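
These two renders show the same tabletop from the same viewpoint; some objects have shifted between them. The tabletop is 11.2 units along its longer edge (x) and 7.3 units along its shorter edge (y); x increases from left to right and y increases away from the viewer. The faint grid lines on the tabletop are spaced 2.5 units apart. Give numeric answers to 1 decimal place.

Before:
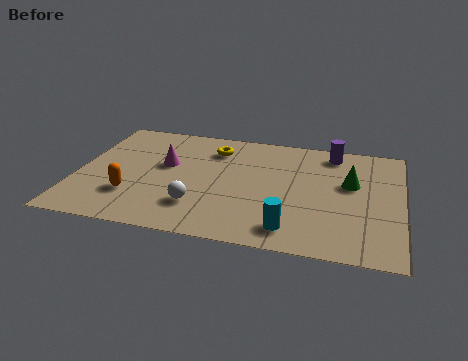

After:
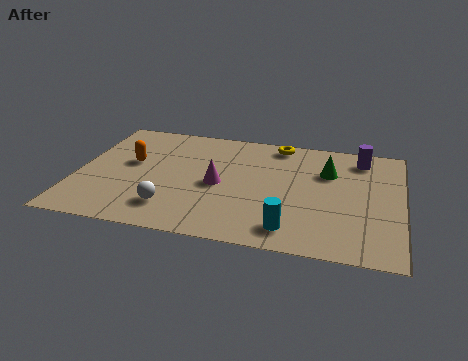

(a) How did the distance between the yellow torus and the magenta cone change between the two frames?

+1.5

They were about 2.1 units apart before and 3.6 after — 1.5 units further apart.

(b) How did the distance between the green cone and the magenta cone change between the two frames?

-2.4

They were about 6.4 units apart before and 4.0 after — 2.4 units closer together.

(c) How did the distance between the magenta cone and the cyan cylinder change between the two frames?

-2.1

Before: roughly 5.5 units apart; after: 3.4. That's 2.1 units closer together.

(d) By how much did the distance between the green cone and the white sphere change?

+0.5

The distance was about 5.7 in the first image and 6.2 in the second, so they moved 0.5 units further apart.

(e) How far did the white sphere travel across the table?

0.9

The white sphere moved from about (4.3, 1.9) to (3.4, 1.6), a distance of √(0.9² + 0.3²) ≈ 0.9.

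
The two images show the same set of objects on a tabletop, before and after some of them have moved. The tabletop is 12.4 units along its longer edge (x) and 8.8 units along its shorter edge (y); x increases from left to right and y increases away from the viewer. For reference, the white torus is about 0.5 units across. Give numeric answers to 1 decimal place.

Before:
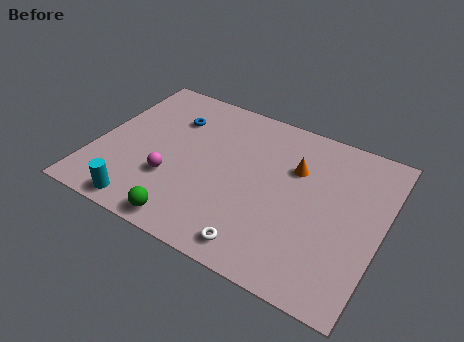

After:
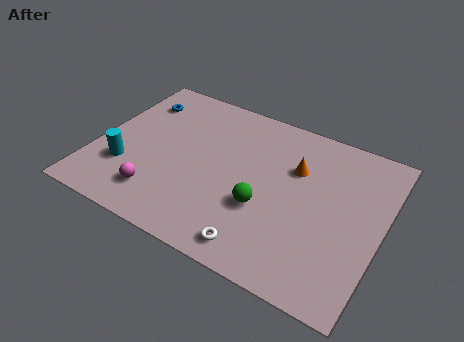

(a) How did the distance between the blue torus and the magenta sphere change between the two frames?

+1.8

The distance was about 3.5 in the first image and 5.3 in the second, so they moved 1.8 units further apart.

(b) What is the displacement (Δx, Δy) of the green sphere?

(2.9, 2.3)

From the two frames, the green sphere sits at roughly (4.6, 0.9) before and (7.5, 3.2) after.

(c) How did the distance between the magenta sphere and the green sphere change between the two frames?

+2.3

Before: roughly 2.3 units apart; after: 4.6. That's 2.3 units further apart.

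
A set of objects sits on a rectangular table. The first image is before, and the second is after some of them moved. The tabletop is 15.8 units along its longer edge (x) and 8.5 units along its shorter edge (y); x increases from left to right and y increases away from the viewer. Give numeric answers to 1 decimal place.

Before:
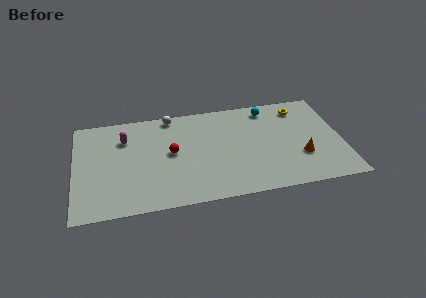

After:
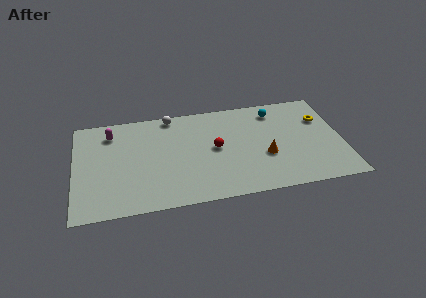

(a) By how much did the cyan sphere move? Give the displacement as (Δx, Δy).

(0.4, -0.3)

The cyan sphere was at about (11.6, 7.3) and moved to about (12.0, 7.0).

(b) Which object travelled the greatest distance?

the red sphere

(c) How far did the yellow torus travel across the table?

1.7

The yellow torus moved from about (13.5, 7.0) to (14.7, 5.8), a distance of √(1.2² + 1.2²) ≈ 1.7.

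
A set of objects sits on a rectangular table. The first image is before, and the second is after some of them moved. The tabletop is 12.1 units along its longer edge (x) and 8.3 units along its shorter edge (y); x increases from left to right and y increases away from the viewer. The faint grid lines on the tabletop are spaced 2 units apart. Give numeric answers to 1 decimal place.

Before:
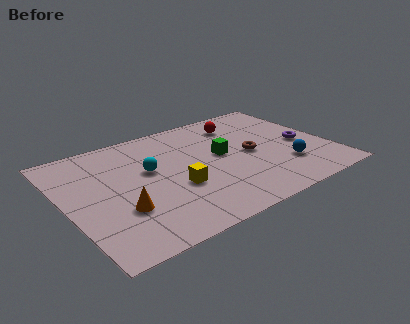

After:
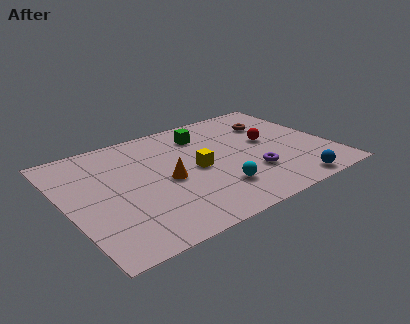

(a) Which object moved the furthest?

the cyan sphere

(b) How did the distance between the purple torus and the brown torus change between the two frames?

+1.5

They were about 2.4 units apart before and 3.9 after — 1.5 units further apart.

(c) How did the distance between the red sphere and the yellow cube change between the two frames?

-1.5

They were about 5.1 units apart before and 3.6 after — 1.5 units closer together.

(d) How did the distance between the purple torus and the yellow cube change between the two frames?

-3.4

The distance was about 6.1 in the first image and 2.7 in the second, so they moved 3.4 units closer together.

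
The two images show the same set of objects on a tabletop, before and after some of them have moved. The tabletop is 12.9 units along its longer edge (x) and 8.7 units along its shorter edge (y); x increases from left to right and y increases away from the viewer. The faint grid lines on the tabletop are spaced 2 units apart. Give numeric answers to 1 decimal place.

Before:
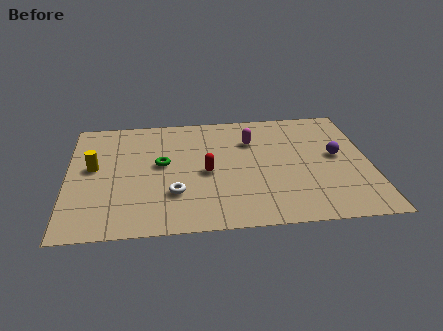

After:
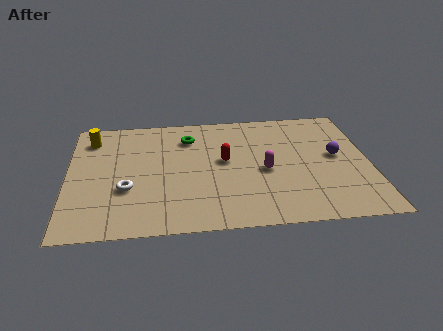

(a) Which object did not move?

the purple sphere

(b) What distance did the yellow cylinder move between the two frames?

2.2

The yellow cylinder was near (1.1, 4.8) before and (1.0, 7.0) after, so it travelled √(0.1² + 2.2²) ≈ 2.2 units.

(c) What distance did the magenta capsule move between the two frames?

2.4

The magenta capsule moved from about (7.9, 6.2) to (8.4, 3.9), a distance of √(0.5² + 2.3²) ≈ 2.4.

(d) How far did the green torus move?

2.2

The green torus was near (4.0, 4.8) before and (5.2, 6.7) after, so it travelled √(1.2² + 1.9²) ≈ 2.2 units.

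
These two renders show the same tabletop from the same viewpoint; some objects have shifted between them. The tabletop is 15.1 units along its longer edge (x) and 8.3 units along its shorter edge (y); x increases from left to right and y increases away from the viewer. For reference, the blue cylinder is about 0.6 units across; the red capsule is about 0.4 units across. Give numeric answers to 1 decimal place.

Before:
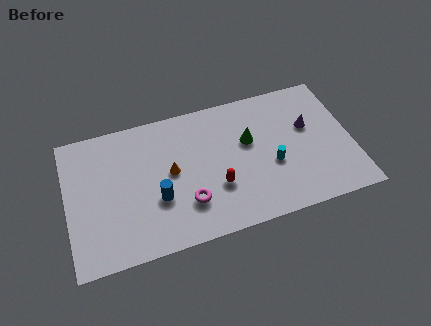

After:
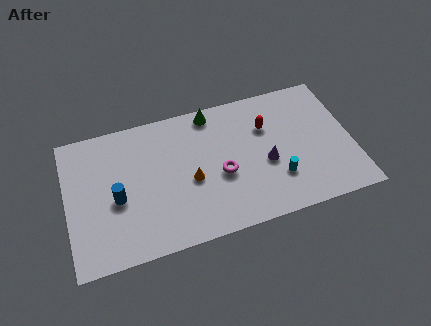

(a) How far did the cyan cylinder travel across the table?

0.9

The cyan cylinder moved from about (10.8, 3.3) to (11.0, 2.4), a distance of √(0.2² + 0.9²) ≈ 0.9.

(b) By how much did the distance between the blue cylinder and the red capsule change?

+5.3

They were about 3.1 units apart before and 8.4 after — 5.3 units further apart.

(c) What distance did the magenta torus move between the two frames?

2.2

The magenta torus moved from about (6.2, 2.3) to (8.1, 3.5), a distance of √(1.9² + 1.2²) ≈ 2.2.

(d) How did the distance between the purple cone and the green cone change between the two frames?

+1.5

They were about 3.2 units apart before and 4.7 after — 1.5 units further apart.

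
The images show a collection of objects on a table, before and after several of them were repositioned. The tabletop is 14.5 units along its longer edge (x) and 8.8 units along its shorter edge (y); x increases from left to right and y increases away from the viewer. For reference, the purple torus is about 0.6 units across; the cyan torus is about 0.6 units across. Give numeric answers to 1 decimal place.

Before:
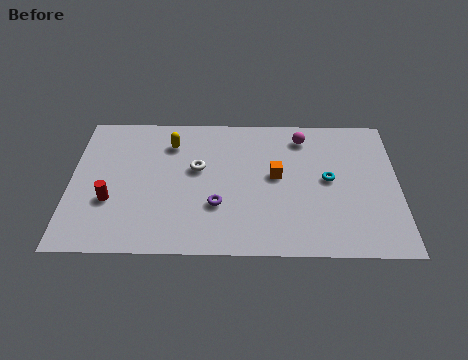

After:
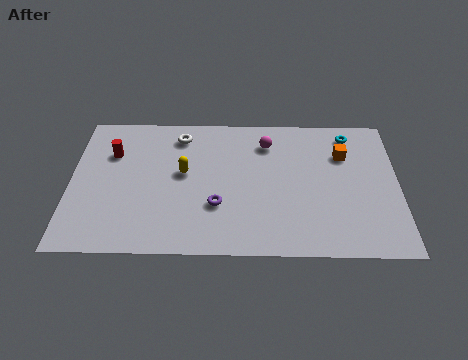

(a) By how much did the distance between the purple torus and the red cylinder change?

+1.0

Before: roughly 4.7 units apart; after: 5.7. That's 1.0 units further apart.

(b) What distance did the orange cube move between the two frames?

3.3

The orange cube moved from about (9.1, 4.8) to (12.1, 6.2), a distance of √(3.0² + 1.4²) ≈ 3.3.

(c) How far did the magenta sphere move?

1.6

From (10.3, 7.3) to (8.7, 6.9), the magenta sphere covered √(1.6² + 0.4²) ≈ 1.6 units.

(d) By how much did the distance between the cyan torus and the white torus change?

+1.8

They were about 5.8 units apart before and 7.6 after — 1.8 units further apart.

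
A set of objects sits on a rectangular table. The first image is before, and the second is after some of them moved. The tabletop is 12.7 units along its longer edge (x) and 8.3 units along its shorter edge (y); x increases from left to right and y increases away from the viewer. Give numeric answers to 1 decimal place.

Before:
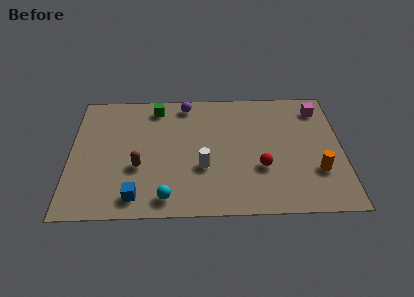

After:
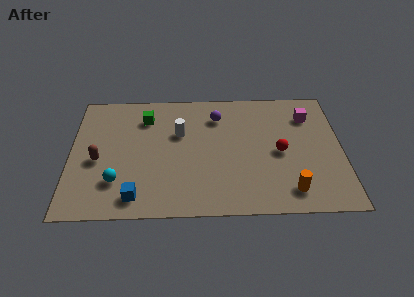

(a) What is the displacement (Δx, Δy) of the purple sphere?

(1.5, -0.9)

The purple sphere was at about (5.4, 7.3) and moved to about (6.9, 6.4).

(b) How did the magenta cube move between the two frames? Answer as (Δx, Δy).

(-0.5, -0.5)

The magenta cube started near (11.7, 6.8) and ended near (11.2, 6.3).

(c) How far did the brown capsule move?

2.0

From (3.2, 3.1) to (1.3, 3.6), the brown capsule covered √(1.9² + 0.5²) ≈ 2.0 units.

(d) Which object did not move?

the blue cube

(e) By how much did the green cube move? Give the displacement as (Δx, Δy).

(-0.5, -0.7)

From the two frames, the green cube sits at roughly (4.0, 7.1) before and (3.5, 6.4) after.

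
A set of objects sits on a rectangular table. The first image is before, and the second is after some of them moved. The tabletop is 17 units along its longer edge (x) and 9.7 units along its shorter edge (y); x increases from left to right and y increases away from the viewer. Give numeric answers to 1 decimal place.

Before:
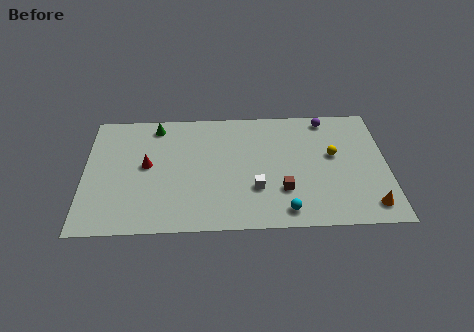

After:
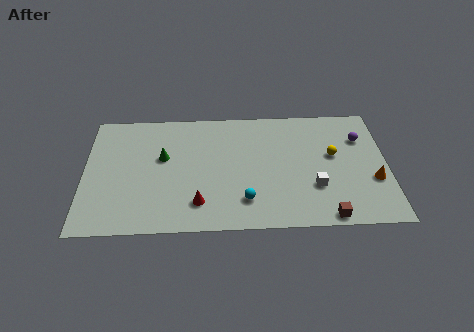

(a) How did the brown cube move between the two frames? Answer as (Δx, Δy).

(2.4, -2.1)

The brown cube was at about (11.1, 2.9) and moved to about (13.5, 0.8).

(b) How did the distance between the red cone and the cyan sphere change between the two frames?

-6.0

Before: roughly 8.6 units apart; after: 2.6. That's 6.0 units closer together.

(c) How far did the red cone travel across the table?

4.2

The red cone was near (3.5, 5.2) before and (6.4, 2.1) after, so it travelled √(2.9² + 3.1²) ≈ 4.2 units.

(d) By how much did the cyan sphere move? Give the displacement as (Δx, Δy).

(-2.2, 0.9)

The cyan sphere started near (11.2, 1.3) and ended near (9.0, 2.2).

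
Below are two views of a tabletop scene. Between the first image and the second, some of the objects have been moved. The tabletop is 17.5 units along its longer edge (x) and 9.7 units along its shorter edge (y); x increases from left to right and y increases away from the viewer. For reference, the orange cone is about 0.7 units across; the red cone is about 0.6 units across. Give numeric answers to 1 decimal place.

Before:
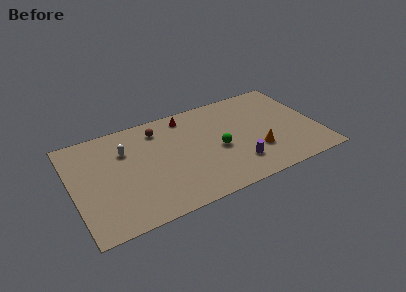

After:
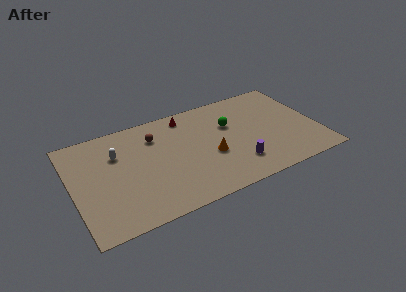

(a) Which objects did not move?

the red cone and the purple cylinder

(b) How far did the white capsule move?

0.6

The white capsule was near (3.9, 6.8) before and (3.3, 6.7) after, so it travelled √(0.6² + 0.1²) ≈ 0.6 units.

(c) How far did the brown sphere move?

0.7

The brown sphere moved from about (6.4, 7.9) to (6.1, 7.3), a distance of √(0.3² + 0.6²) ≈ 0.7.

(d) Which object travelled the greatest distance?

the orange cone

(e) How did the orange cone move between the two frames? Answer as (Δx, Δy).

(-3.2, 0.9)

From the two frames, the orange cone sits at roughly (12.9, 3.0) before and (9.7, 3.9) after.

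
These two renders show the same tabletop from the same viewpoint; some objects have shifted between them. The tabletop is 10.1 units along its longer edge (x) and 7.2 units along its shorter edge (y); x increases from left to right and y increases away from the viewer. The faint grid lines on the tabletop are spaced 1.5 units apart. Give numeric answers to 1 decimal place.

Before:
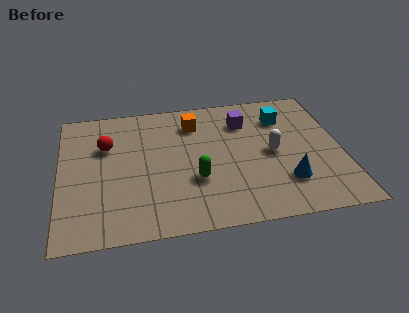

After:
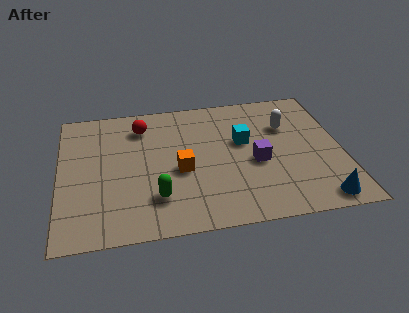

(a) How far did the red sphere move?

1.6

The red sphere was near (1.7, 4.8) before and (3.0, 5.7) after, so it travelled √(1.3² + 0.9²) ≈ 1.6 units.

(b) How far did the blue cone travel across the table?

1.6

The blue cone moved from about (8.0, 1.9) to (9.1, 0.8), a distance of √(1.1² + 1.1²) ≈ 1.6.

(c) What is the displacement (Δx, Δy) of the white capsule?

(0.6, 1.4)

From the two frames, the white capsule sits at roughly (7.6, 3.5) before and (8.2, 4.9) after.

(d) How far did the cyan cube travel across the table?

1.9

The cyan cube moved from about (8.1, 5.4) to (6.6, 4.3), a distance of √(1.5² + 1.1²) ≈ 1.9.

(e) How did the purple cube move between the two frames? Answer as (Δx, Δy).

(0.3, -2.3)

The purple cube started near (6.7, 5.4) and ended near (7.0, 3.1).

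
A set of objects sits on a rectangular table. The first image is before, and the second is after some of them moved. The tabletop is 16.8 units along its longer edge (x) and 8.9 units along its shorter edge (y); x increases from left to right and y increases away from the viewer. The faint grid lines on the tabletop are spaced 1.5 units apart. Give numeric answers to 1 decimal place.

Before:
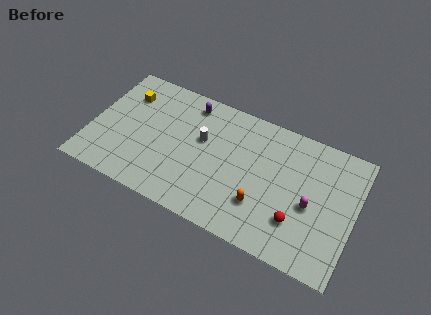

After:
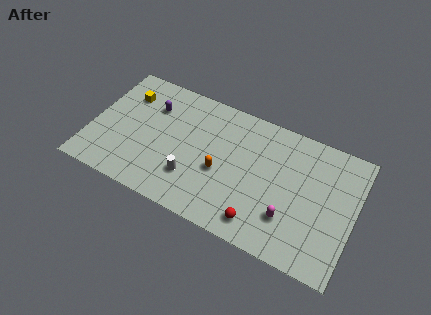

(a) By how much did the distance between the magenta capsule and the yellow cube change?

-0.8

Before: roughly 12.5 units apart; after: 11.7. That's 0.8 units closer together.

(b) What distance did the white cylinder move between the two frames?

2.9

From (7.0, 5.4) to (6.7, 2.5), the white cylinder covered √(0.3² + 2.9²) ≈ 2.9 units.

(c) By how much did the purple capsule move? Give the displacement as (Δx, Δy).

(-2.3, -1.2)

The purple capsule started near (5.9, 7.6) and ended near (3.6, 6.4).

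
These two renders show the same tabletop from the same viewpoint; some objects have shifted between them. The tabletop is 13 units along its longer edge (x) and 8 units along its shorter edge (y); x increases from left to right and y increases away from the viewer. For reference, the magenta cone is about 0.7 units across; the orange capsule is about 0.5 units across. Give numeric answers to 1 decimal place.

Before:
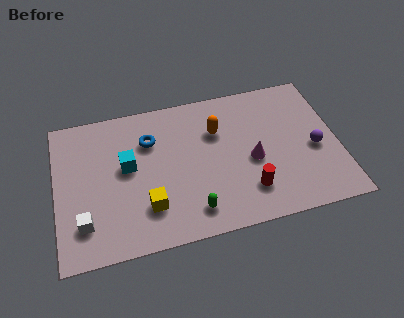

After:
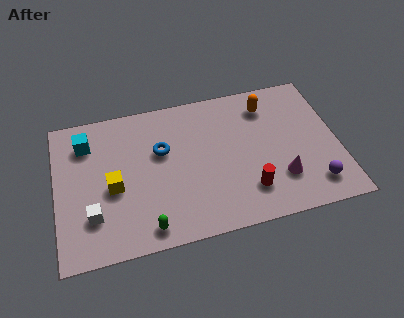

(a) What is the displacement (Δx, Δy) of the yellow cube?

(-1.5, 1.4)

From the two frames, the yellow cube sits at roughly (4.1, 2.1) before and (2.6, 3.5) after.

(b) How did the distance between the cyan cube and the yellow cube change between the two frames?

+0.4

The distance was about 2.5 in the first image and 2.9 in the second, so they moved 0.4 units further apart.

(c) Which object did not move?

the red cylinder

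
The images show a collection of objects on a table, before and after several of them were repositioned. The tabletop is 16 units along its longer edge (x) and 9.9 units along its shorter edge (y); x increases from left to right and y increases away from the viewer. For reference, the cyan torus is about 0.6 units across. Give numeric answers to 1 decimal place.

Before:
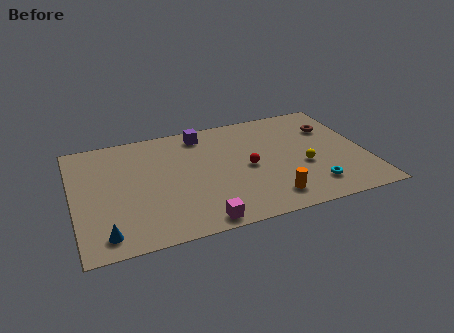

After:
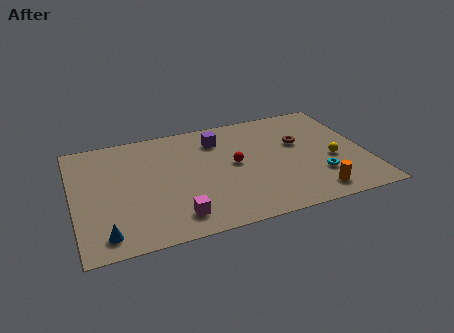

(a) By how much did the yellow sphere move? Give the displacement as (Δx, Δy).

(1.6, 0.1)

The yellow sphere was at about (12.5, 3.9) and moved to about (14.1, 4.0).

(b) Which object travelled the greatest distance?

the orange cylinder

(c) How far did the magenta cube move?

1.4

From (6.5, 0.9) to (5.3, 1.7), the magenta cube covered √(1.2² + 0.8²) ≈ 1.4 units.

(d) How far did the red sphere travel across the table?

0.9

From (9.5, 4.7) to (8.8, 5.2), the red sphere covered √(0.7² + 0.5²) ≈ 0.9 units.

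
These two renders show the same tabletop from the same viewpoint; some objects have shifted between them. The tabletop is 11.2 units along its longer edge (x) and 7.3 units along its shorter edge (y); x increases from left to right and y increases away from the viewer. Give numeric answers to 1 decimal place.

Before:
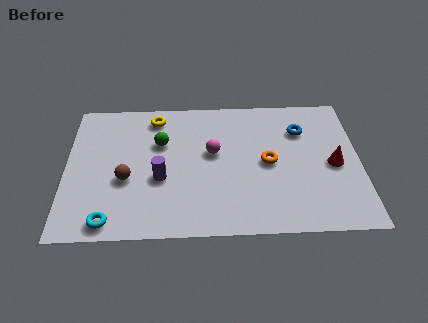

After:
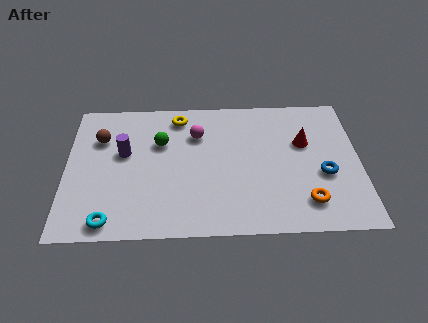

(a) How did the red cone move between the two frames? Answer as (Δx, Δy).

(-1.1, 1.2)

From the two frames, the red cone sits at roughly (10.2, 3.4) before and (9.1, 4.6) after.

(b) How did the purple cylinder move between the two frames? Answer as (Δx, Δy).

(-1.4, 1.4)

From the two frames, the purple cylinder sits at roughly (3.6, 2.9) before and (2.2, 4.3) after.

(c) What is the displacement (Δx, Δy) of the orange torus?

(1.4, -2.1)

The orange torus started near (7.7, 3.6) and ended near (9.1, 1.5).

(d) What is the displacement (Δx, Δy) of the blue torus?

(0.8, -2.4)

From the two frames, the blue torus sits at roughly (9.0, 5.3) before and (9.8, 2.9) after.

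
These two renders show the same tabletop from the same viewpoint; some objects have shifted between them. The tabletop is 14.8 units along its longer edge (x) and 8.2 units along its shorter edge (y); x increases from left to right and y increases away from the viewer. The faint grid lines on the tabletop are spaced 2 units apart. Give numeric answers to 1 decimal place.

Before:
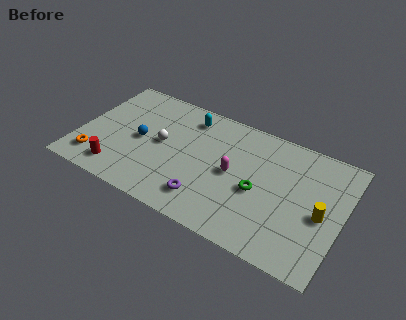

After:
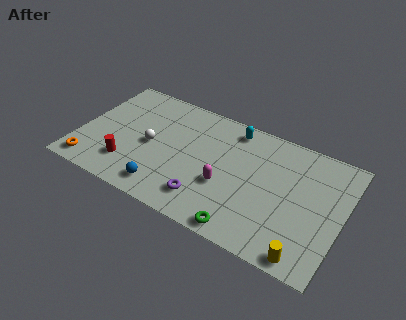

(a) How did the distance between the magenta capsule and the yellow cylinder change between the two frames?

+0.3

They were about 5.0 units apart before and 5.3 after — 0.3 units further apart.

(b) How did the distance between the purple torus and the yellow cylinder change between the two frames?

-0.7

They were about 6.5 units apart before and 5.8 after — 0.7 units closer together.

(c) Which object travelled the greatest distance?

the blue sphere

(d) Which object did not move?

the purple torus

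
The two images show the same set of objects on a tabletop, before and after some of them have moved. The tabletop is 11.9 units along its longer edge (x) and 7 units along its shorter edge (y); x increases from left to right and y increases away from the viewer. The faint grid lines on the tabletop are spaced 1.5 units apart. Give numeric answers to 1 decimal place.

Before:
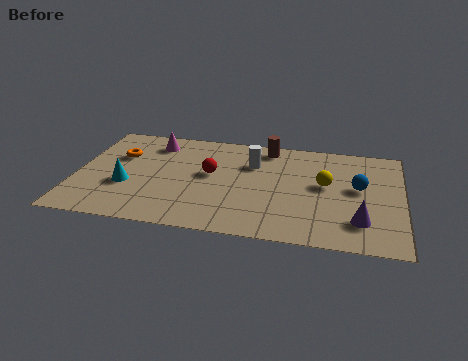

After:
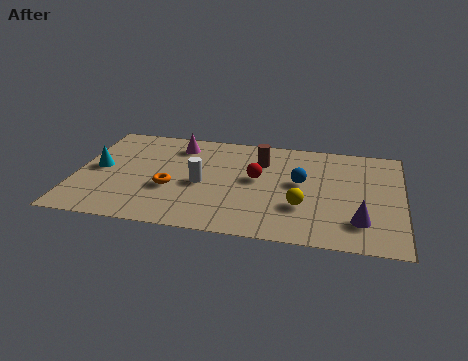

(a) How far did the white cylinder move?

2.5

The white cylinder was near (6.4, 4.9) before and (4.6, 3.2) after, so it travelled √(1.8² + 1.7²) ≈ 2.5 units.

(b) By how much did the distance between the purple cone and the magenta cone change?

-0.8

Before: roughly 8.7 units apart; after: 7.9. That's 0.8 units closer together.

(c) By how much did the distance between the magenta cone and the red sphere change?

+0.7

The distance was about 2.8 in the first image and 3.5 in the second, so they moved 0.7 units further apart.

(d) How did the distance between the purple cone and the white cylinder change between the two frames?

+0.9

They were about 5.1 units apart before and 6.0 after — 0.9 units further apart.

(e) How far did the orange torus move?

2.8

The orange torus moved from about (1.5, 4.6) to (3.5, 2.7), a distance of √(2.0² + 1.9²) ≈ 2.8.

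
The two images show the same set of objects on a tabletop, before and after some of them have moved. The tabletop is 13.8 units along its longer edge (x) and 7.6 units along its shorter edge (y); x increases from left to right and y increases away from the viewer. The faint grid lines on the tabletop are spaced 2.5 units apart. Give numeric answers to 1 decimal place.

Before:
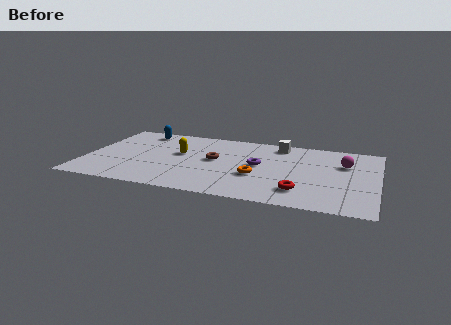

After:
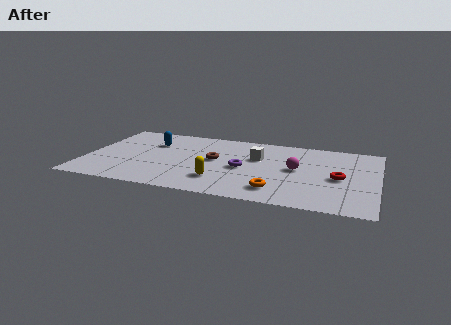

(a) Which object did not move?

the brown torus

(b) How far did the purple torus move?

0.9

The purple torus was near (8.2, 4.0) before and (7.5, 3.5) after, so it travelled √(0.7² + 0.5²) ≈ 0.9 units.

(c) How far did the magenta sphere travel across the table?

2.5

The magenta sphere moved from about (12.2, 5.1) to (10.0, 4.0), a distance of √(2.2² + 1.1²) ≈ 2.5.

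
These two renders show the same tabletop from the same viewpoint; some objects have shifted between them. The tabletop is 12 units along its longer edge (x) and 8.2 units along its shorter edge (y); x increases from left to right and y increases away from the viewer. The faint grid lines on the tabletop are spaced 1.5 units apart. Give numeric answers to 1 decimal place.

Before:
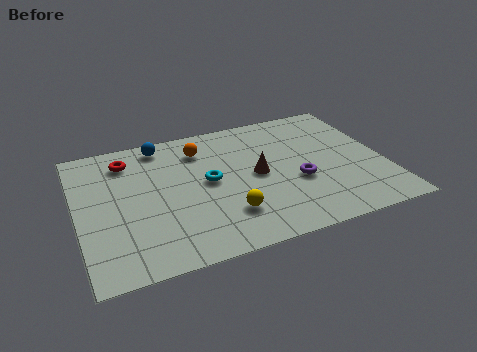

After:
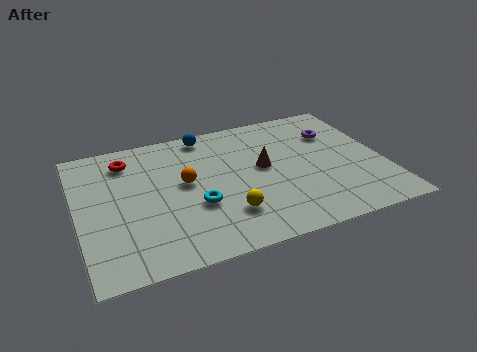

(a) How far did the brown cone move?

0.5

The brown cone moved from about (7.0, 4.1) to (7.3, 4.5), a distance of √(0.3² + 0.4²) ≈ 0.5.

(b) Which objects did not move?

the red torus and the yellow sphere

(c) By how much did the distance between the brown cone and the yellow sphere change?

+0.5

The distance was about 2.4 in the first image and 2.9 in the second, so they moved 0.5 units further apart.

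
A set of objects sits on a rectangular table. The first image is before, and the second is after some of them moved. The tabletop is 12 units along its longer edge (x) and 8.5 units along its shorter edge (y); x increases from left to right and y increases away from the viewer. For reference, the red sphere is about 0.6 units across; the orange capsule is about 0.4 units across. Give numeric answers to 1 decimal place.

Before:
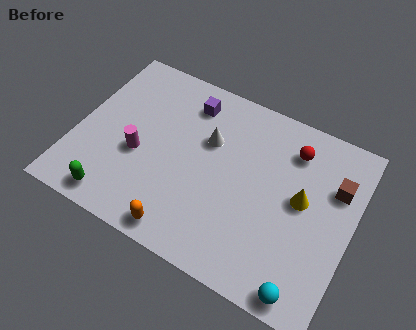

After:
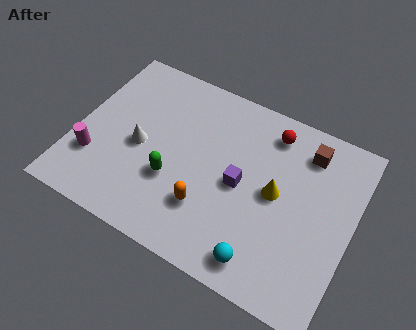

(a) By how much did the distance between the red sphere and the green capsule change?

-3.4

They were about 8.9 units apart before and 5.5 after — 3.4 units closer together.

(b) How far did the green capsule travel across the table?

3.0

The green capsule was near (2.2, 1.0) before and (4.4, 3.0) after, so it travelled √(2.2² + 2.0²) ≈ 3.0 units.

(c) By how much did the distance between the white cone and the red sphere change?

+2.5

The distance was about 3.7 in the first image and 6.2 in the second, so they moved 2.5 units further apart.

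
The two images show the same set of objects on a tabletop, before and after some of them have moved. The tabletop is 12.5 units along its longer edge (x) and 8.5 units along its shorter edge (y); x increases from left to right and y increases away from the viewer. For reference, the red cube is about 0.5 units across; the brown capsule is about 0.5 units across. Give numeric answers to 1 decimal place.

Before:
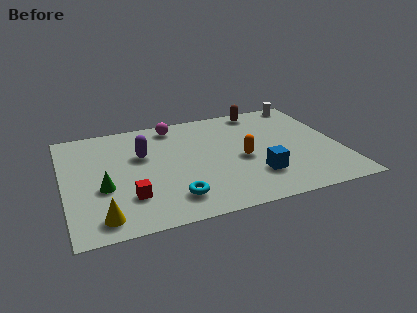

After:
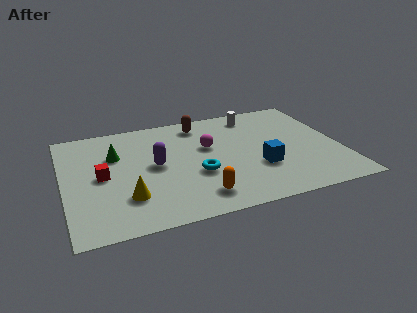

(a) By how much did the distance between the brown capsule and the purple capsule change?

-2.5

The distance was about 6.1 in the first image and 3.6 in the second, so they moved 2.5 units closer together.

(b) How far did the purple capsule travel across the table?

1.1

The purple capsule moved from about (3.6, 5.4) to (4.1, 4.4), a distance of √(0.5² + 1.0²) ≈ 1.1.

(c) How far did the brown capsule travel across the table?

2.9

The brown capsule was near (9.3, 7.6) before and (6.4, 7.2) after, so it travelled √(2.9² + 0.4²) ≈ 2.9 units.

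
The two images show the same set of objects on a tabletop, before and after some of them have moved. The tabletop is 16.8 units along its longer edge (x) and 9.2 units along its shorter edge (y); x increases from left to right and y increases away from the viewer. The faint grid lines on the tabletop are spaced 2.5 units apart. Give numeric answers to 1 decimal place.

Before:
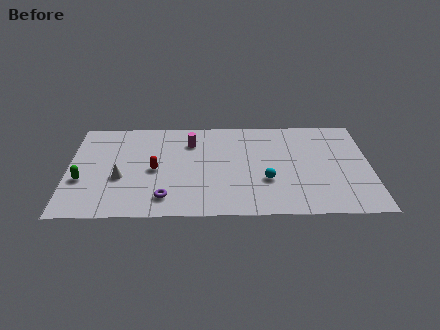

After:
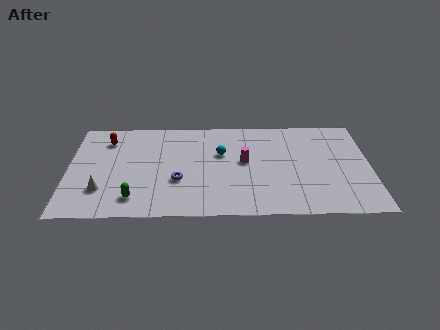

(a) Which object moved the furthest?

the red capsule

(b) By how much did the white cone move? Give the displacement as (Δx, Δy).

(-1.0, -1.1)

The white cone started near (2.9, 3.6) and ended near (1.9, 2.5).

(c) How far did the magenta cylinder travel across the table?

3.6

From (6.8, 6.9) to (9.8, 5.0), the magenta cylinder covered √(3.0² + 1.9²) ≈ 3.6 units.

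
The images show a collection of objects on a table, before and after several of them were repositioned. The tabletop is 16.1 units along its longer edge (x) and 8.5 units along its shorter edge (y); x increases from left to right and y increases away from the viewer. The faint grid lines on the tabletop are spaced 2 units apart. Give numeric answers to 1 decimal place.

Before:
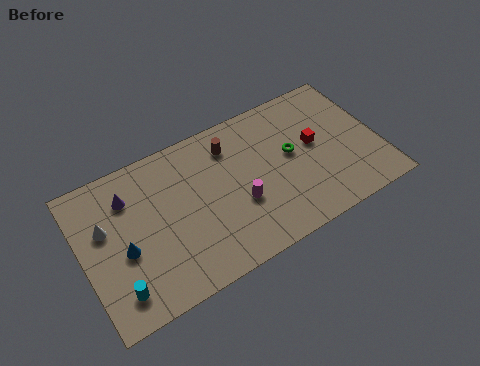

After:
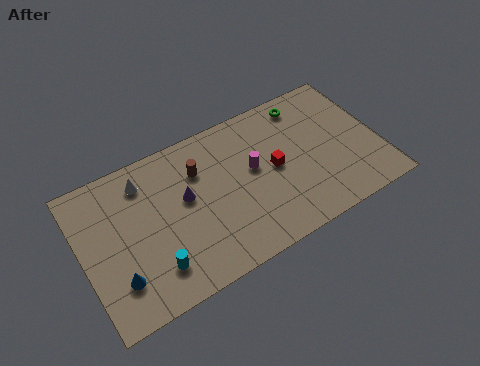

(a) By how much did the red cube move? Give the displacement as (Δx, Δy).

(-2.3, -0.4)

The red cube was at about (12.7, 4.7) and moved to about (10.4, 4.3).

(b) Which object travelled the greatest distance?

the purple cone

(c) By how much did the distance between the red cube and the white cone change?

-4.1

They were about 11.4 units apart before and 7.3 after — 4.1 units closer together.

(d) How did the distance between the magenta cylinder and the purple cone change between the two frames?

-2.7

The distance was about 6.4 in the first image and 3.7 in the second, so they moved 2.7 units closer together.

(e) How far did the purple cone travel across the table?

3.3

The purple cone moved from about (2.7, 6.4) to (5.6, 4.9), a distance of √(2.9² + 1.5²) ≈ 3.3.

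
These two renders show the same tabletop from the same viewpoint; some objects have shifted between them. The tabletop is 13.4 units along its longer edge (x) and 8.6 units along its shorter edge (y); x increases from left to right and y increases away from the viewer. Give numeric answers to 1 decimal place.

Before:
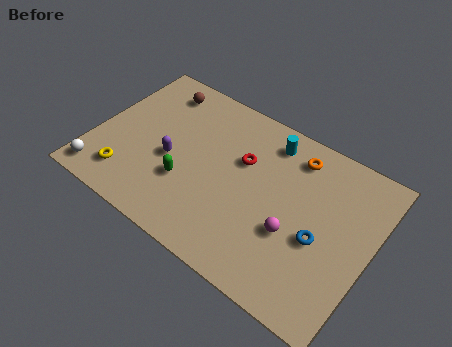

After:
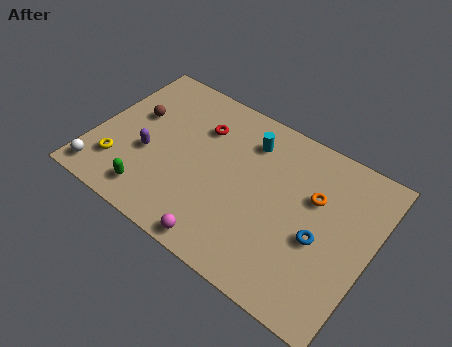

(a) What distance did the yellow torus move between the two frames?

0.6

The yellow torus was near (2.0, 1.7) before and (1.5, 2.1) after, so it travelled √(0.5² + 0.4²) ≈ 0.6 units.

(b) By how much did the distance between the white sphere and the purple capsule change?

-1.0

They were about 4.0 units apart before and 3.0 after — 1.0 units closer together.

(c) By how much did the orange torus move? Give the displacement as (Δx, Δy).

(1.2, -1.6)

The orange torus started near (9.3, 7.1) and ended near (10.5, 5.5).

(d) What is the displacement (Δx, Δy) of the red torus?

(-2.2, 0.7)

The red torus started near (7.0, 5.5) and ended near (4.8, 6.2).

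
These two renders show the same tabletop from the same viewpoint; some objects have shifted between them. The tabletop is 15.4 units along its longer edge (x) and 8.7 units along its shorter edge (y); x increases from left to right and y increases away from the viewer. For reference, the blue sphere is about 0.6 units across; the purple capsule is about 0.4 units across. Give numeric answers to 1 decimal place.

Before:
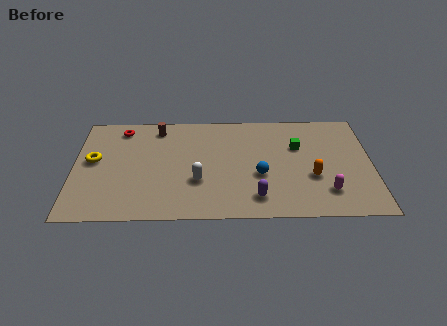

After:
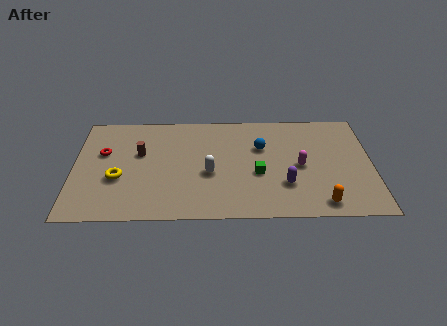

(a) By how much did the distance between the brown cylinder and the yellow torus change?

-1.9

Before: roughly 4.2 units apart; after: 2.3. That's 1.9 units closer together.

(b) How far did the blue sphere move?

2.3

The blue sphere moved from about (9.6, 3.4) to (9.7, 5.7), a distance of √(0.1² + 2.3²) ≈ 2.3.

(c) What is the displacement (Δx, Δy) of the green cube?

(-2.1, -2.2)

From the two frames, the green cube sits at roughly (11.6, 5.7) before and (9.5, 3.5) after.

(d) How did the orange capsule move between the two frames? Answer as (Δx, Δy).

(0.4, -2.1)

From the two frames, the orange capsule sits at roughly (12.3, 3.2) before and (12.7, 1.1) after.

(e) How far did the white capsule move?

0.8

The white capsule moved from about (6.4, 3.0) to (7.0, 3.6), a distance of √(0.6² + 0.6²) ≈ 0.8.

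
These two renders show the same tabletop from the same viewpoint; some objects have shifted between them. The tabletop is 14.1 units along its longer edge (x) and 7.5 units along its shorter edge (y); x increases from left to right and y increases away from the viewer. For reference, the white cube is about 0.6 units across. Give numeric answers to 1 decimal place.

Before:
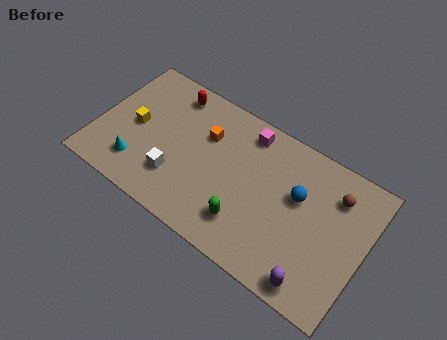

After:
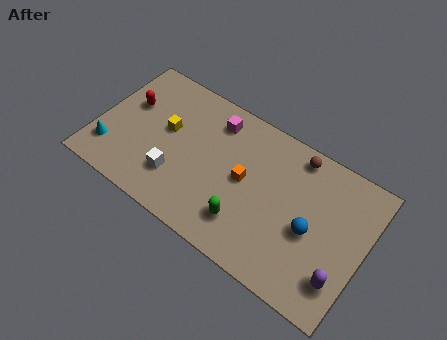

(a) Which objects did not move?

the green capsule and the white cube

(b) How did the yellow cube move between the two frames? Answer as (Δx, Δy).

(1.6, 0.6)

The yellow cube was at about (1.9, 3.7) and moved to about (3.5, 4.3).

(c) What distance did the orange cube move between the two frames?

2.6

From (5.5, 5.1) to (7.8, 3.9), the orange cube covered √(2.3² + 1.2²) ≈ 2.6 units.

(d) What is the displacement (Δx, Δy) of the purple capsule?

(1.2, 0.9)

The purple capsule started near (12.0, 0.9) and ended near (13.2, 1.8).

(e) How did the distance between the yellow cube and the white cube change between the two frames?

-0.6

The distance was about 3.0 in the first image and 2.4 in the second, so they moved 0.6 units closer together.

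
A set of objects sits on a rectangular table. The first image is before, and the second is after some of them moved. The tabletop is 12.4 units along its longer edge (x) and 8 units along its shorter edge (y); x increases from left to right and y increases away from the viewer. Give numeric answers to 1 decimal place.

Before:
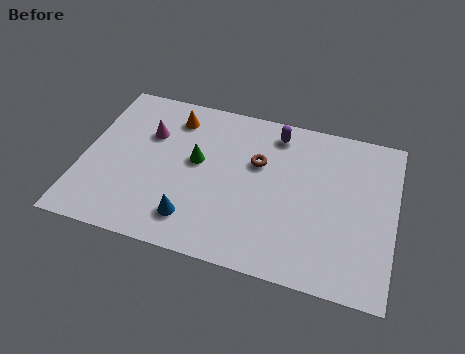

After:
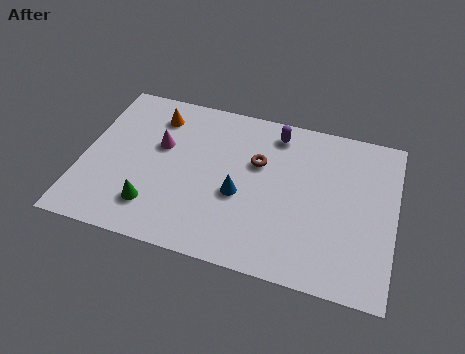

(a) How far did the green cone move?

3.1

From (4.5, 4.5) to (3.0, 1.8), the green cone covered √(1.5² + 2.7²) ≈ 3.1 units.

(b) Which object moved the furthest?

the green cone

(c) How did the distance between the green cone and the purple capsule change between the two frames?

+2.9

The distance was about 3.8 in the first image and 6.7 in the second, so they moved 2.9 units further apart.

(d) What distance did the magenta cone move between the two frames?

0.7

From (2.5, 5.4) to (3.0, 4.9), the magenta cone covered √(0.5² + 0.5²) ≈ 0.7 units.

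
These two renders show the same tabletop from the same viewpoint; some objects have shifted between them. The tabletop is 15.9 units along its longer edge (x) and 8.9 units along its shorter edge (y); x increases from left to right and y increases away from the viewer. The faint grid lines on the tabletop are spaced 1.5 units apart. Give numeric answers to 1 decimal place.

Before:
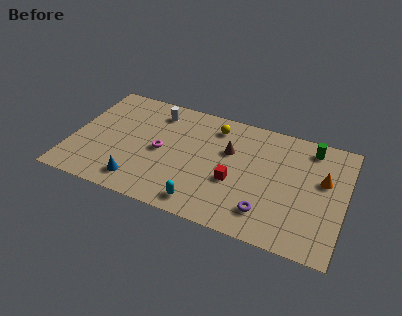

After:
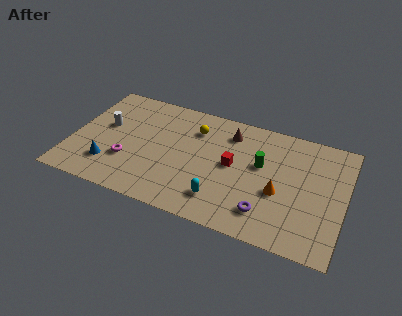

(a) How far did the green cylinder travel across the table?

3.5

From (13.7, 7.6) to (11.0, 5.3), the green cylinder covered √(2.7² + 2.3²) ≈ 3.5 units.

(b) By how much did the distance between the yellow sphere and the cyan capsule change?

-0.9

They were about 6.1 units apart before and 5.2 after — 0.9 units closer together.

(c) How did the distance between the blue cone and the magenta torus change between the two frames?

-1.8

Before: roughly 3.0 units apart; after: 1.2. That's 1.8 units closer together.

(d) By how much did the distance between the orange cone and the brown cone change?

-0.8

They were about 5.5 units apart before and 4.7 after — 0.8 units closer together.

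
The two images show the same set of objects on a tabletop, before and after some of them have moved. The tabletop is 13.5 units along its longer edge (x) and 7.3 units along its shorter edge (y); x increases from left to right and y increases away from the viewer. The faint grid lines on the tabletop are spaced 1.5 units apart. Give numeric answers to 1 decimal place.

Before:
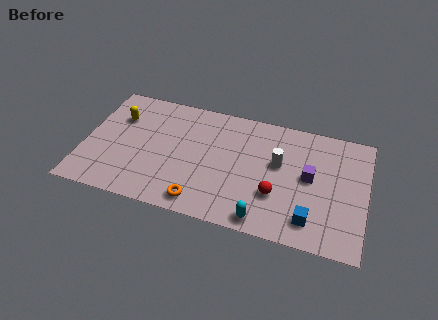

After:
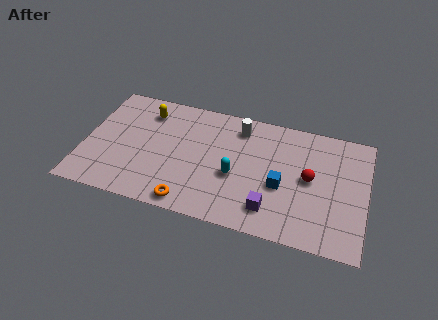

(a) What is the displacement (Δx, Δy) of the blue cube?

(-1.5, 1.6)

The blue cube started near (11.0, 1.4) and ended near (9.5, 3.0).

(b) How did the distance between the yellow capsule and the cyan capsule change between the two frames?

-3.2

The distance was about 8.5 in the first image and 5.3 in the second, so they moved 3.2 units closer together.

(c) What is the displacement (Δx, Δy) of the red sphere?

(1.5, 1.4)

From the two frames, the red sphere sits at roughly (9.3, 2.4) before and (10.8, 3.8) after.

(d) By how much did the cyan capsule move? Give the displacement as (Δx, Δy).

(-1.5, 2.2)

The cyan capsule was at about (8.8, 0.8) and moved to about (7.3, 3.0).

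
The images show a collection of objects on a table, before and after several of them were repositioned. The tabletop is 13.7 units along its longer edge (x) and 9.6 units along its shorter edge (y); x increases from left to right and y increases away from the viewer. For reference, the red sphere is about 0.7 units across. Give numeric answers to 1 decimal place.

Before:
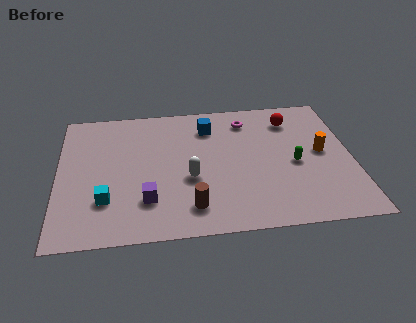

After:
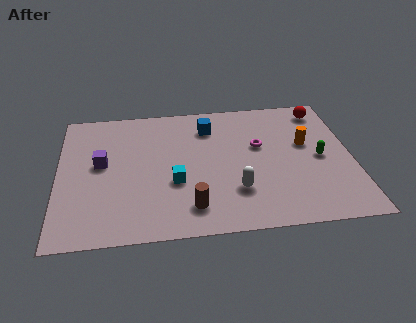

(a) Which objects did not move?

the blue cube and the brown cylinder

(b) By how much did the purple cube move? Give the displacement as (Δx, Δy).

(-2.1, 2.8)

From the two frames, the purple cube sits at roughly (4.1, 2.5) before and (2.0, 5.3) after.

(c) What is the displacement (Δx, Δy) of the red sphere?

(1.5, 0.6)

From the two frames, the red sphere sits at roughly (11.0, 7.6) before and (12.5, 8.2) after.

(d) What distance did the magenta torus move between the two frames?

2.1

From (8.9, 7.8) to (9.4, 5.8), the magenta torus covered √(0.5² + 2.0²) ≈ 2.1 units.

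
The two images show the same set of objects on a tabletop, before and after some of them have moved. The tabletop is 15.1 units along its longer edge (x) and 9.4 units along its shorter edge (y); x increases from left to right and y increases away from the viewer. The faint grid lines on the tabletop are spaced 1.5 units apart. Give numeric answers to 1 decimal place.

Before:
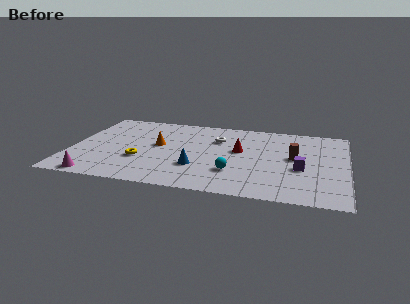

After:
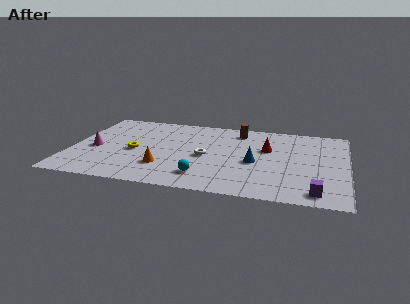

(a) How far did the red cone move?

1.6

The red cone was near (9.2, 5.4) before and (10.7, 5.9) after, so it travelled √(1.5² + 0.5²) ≈ 1.6 units.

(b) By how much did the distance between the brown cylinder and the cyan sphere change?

+2.2

Before: roughly 4.0 units apart; after: 6.2. That's 2.2 units further apart.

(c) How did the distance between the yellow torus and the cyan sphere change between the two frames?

-0.6

Before: roughly 5.1 units apart; after: 4.5. That's 0.6 units closer together.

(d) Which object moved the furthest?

the brown cylinder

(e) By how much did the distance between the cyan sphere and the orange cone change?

-2.7

Before: roughly 5.0 units apart; after: 2.3. That's 2.7 units closer together.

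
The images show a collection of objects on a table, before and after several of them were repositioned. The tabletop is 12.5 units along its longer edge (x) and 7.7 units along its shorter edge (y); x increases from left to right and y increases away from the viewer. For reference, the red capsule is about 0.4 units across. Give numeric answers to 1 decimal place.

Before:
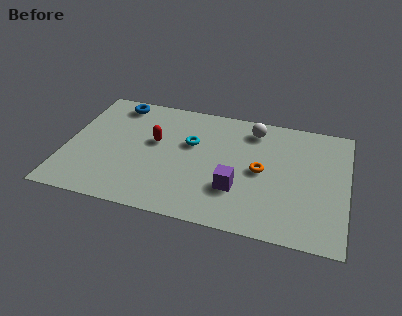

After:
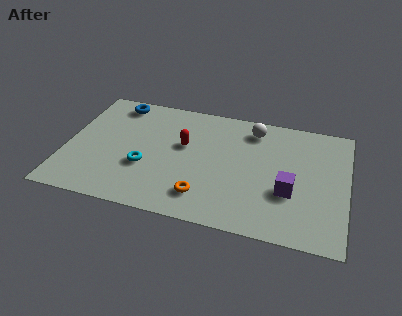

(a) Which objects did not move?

the blue torus and the white sphere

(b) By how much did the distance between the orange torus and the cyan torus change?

-0.4

They were about 3.4 units apart before and 3.0 after — 0.4 units closer together.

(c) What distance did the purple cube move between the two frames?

2.3

From (7.7, 2.4) to (10.0, 2.8), the purple cube covered √(2.3² + 0.4²) ≈ 2.3 units.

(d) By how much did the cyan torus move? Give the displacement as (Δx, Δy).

(-1.9, -2.0)

The cyan torus was at about (5.5, 4.8) and moved to about (3.6, 2.8).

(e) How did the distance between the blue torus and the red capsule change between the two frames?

+0.9

The distance was about 2.9 in the first image and 3.8 in the second, so they moved 0.9 units further apart.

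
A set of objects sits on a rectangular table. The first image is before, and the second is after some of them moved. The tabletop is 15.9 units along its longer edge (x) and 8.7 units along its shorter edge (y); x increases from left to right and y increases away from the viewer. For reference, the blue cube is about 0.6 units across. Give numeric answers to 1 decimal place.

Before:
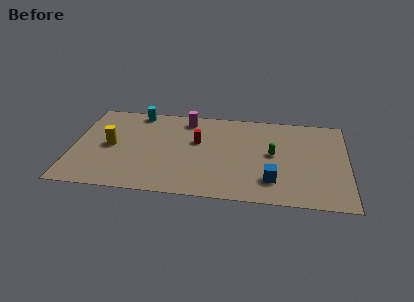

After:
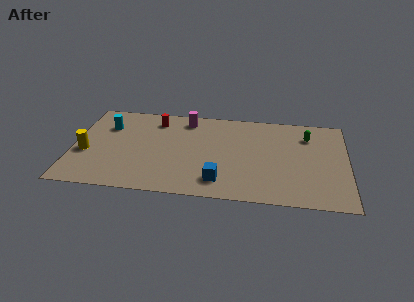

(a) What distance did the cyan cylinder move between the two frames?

2.3

The cyan cylinder was near (3.6, 7.8) before and (1.9, 6.2) after, so it travelled √(1.7² + 1.6²) ≈ 2.3 units.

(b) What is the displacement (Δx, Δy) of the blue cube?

(-3.0, -0.4)

From the two frames, the blue cube sits at roughly (11.6, 2.1) before and (8.6, 1.7) after.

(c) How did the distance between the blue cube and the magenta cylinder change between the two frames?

-1.3

They were about 7.4 units apart before and 6.1 after — 1.3 units closer together.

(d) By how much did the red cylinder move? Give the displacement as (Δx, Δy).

(-2.5, 1.8)

The red cylinder was at about (7.2, 5.3) and moved to about (4.7, 7.1).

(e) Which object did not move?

the magenta cylinder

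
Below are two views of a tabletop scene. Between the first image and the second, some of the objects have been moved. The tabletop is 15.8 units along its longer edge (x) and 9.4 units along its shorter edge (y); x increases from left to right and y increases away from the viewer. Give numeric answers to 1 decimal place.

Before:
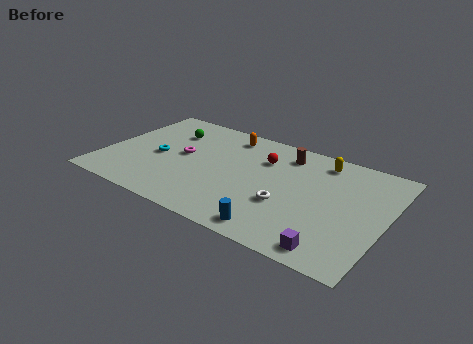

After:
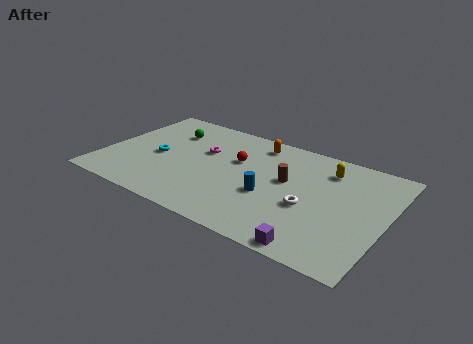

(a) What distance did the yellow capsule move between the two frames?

0.7

The yellow capsule moved from about (11.8, 8.0) to (12.2, 7.4), a distance of √(0.4² + 0.6²) ≈ 0.7.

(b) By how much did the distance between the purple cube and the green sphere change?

-0.6

Before: roughly 11.7 units apart; after: 11.1. That's 0.6 units closer together.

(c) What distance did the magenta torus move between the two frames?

1.4

The magenta torus moved from about (4.3, 5.0) to (5.4, 5.9), a distance of √(1.1² + 0.9²) ≈ 1.4.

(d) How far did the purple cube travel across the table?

0.9

From (13.4, 1.1) to (12.5, 0.8), the purple cube covered √(0.9² + 0.3²) ≈ 0.9 units.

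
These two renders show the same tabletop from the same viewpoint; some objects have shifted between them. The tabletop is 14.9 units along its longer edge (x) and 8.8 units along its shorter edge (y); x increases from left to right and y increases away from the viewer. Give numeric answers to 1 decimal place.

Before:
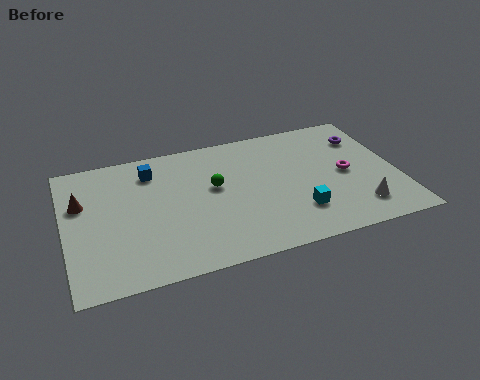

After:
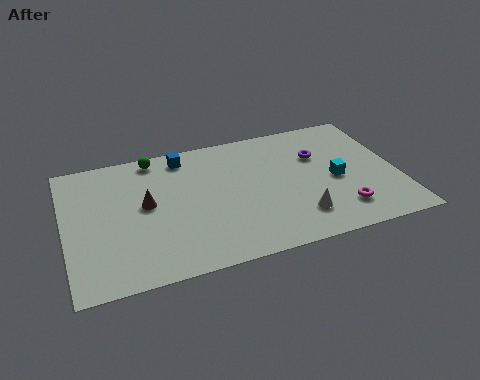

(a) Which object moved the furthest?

the green sphere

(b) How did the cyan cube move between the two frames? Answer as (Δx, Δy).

(1.9, 1.7)

The cyan cube started near (10.2, 2.3) and ended near (12.1, 4.0).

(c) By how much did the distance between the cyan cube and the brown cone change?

-1.5

The distance was about 10.0 in the first image and 8.5 in the second, so they moved 1.5 units closer together.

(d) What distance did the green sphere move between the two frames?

3.8

The green sphere was near (6.7, 5.1) before and (4.2, 7.9) after, so it travelled √(2.5² + 2.8²) ≈ 3.8 units.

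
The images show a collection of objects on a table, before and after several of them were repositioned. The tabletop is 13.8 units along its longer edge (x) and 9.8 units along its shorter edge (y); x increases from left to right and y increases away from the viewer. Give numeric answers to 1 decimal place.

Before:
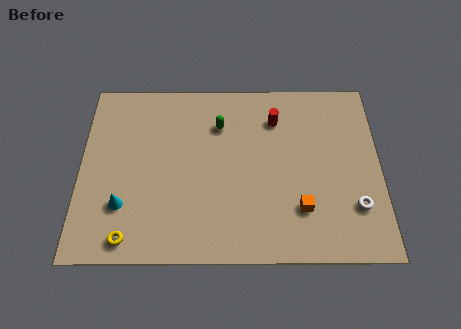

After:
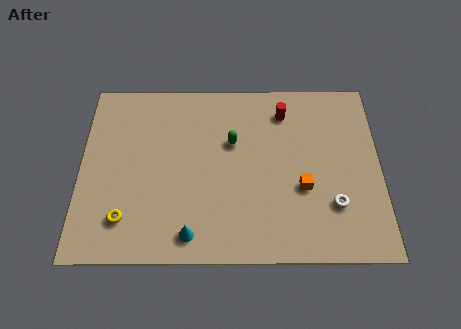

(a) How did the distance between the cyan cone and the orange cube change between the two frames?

-2.5

They were about 8.1 units apart before and 5.6 after — 2.5 units closer together.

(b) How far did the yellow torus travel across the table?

1.0

The yellow torus moved from about (2.3, 1.1) to (2.1, 2.1), a distance of √(0.2² + 1.0²) ≈ 1.0.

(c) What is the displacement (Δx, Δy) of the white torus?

(-1.0, 0.1)

The white torus was at about (12.6, 2.7) and moved to about (11.6, 2.8).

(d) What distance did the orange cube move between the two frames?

1.1

The orange cube was near (10.1, 2.6) before and (10.2, 3.7) after, so it travelled √(0.1² + 1.1²) ≈ 1.1 units.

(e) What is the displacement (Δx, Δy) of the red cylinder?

(0.4, 0.4)

From the two frames, the red cylinder sits at roughly (9.0, 7.5) before and (9.4, 7.9) after.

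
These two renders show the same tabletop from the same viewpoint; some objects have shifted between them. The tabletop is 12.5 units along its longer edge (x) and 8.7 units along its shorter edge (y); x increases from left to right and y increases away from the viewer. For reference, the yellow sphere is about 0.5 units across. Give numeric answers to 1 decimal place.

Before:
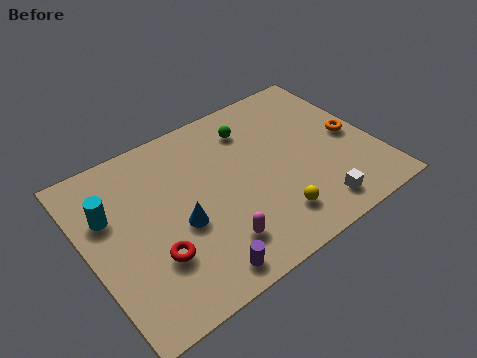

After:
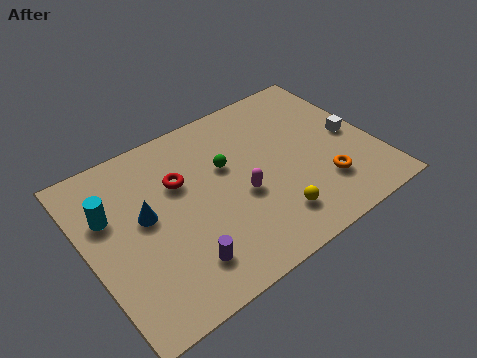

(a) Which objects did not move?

the cyan cylinder and the yellow sphere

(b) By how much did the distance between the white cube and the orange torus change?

-1.2

Before: roughly 3.7 units apart; after: 2.5. That's 1.2 units closer together.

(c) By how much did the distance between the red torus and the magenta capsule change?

+0.5

They were about 2.6 units apart before and 3.1 after — 0.5 units further apart.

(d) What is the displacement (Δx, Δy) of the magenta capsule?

(1.5, 1.7)

From the two frames, the magenta capsule sits at roughly (5.0, 1.9) before and (6.5, 3.6) after.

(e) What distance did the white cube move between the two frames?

3.7

The white cube was near (9.3, 1.3) before and (11.6, 4.2) after, so it travelled √(2.3² + 2.9²) ≈ 3.7 units.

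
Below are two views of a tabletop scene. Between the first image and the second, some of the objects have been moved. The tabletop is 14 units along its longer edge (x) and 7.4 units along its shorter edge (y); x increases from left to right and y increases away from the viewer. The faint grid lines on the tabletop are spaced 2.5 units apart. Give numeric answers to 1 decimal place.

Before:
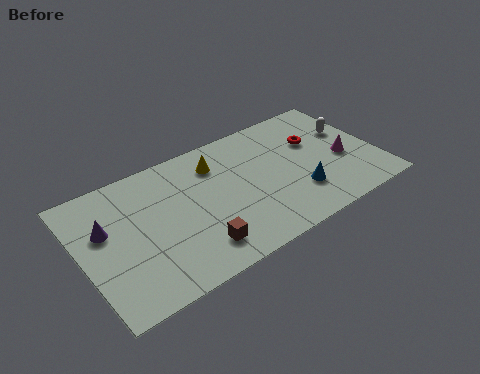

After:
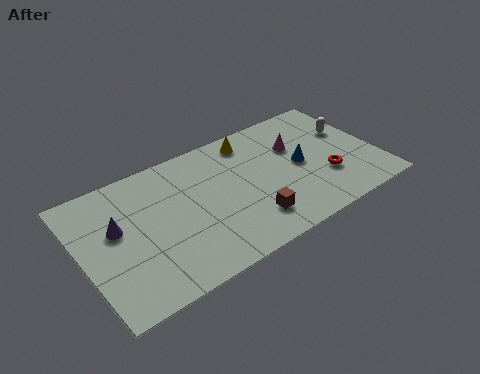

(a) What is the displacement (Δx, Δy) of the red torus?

(0.1, -2.4)

From the two frames, the red torus sits at roughly (11.3, 4.8) before and (11.4, 2.4) after.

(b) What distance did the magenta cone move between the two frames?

2.7

The magenta cone was near (12.4, 3.1) before and (10.4, 4.9) after, so it travelled √(2.0² + 1.8²) ≈ 2.7 units.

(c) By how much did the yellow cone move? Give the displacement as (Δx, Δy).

(1.8, 0.6)

From the two frames, the yellow cone sits at roughly (6.6, 5.7) before and (8.4, 6.3) after.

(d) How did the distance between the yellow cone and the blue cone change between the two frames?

-1.7

They were about 5.0 units apart before and 3.3 after — 1.7 units closer together.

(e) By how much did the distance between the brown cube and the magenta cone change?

-3.3

They were about 7.6 units apart before and 4.3 after — 3.3 units closer together.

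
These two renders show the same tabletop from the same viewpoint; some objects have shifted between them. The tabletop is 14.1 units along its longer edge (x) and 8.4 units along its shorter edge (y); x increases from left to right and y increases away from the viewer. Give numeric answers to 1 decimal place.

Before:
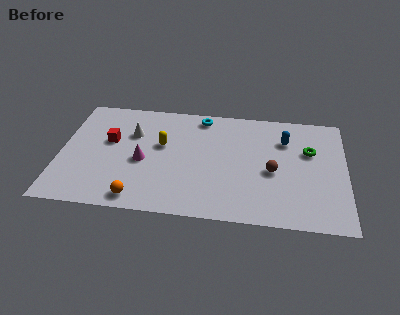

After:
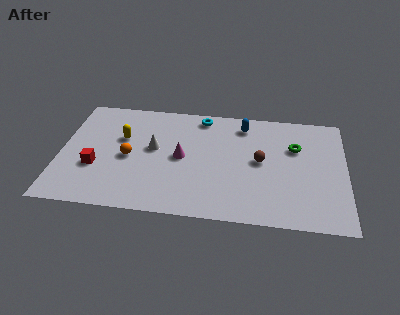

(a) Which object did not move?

the cyan torus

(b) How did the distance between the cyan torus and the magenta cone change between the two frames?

-1.3

They were about 4.6 units apart before and 3.3 after — 1.3 units closer together.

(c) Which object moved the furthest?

the orange sphere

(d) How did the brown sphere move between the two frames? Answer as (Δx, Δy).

(-0.6, 0.7)

The brown sphere started near (10.5, 3.7) and ended near (9.9, 4.4).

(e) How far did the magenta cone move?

2.0

The magenta cone moved from about (4.1, 3.7) to (6.0, 4.2), a distance of √(1.9² + 0.5²) ≈ 2.0.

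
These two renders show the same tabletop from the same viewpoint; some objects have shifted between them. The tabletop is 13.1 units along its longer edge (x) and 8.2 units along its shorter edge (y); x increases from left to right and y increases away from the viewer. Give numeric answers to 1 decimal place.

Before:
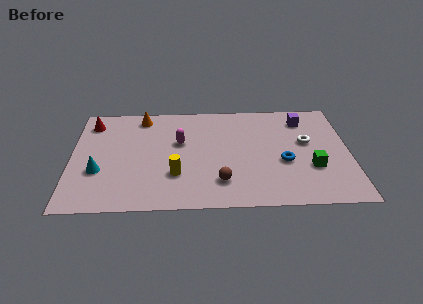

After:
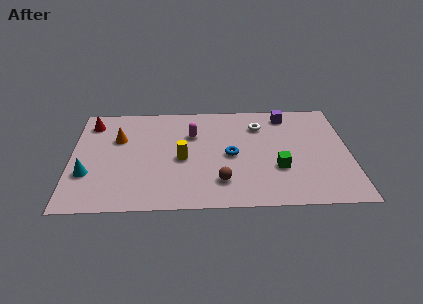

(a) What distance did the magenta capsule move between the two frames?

0.8

The magenta capsule moved from about (5.1, 5.0) to (5.7, 5.6), a distance of √(0.6² + 0.6²) ≈ 0.8.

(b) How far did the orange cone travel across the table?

2.0

The orange cone moved from about (3.3, 7.1) to (2.2, 5.4), a distance of √(1.1² + 1.7²) ≈ 2.0.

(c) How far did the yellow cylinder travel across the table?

1.2

From (4.9, 2.5) to (5.2, 3.7), the yellow cylinder covered √(0.3² + 1.2²) ≈ 1.2 units.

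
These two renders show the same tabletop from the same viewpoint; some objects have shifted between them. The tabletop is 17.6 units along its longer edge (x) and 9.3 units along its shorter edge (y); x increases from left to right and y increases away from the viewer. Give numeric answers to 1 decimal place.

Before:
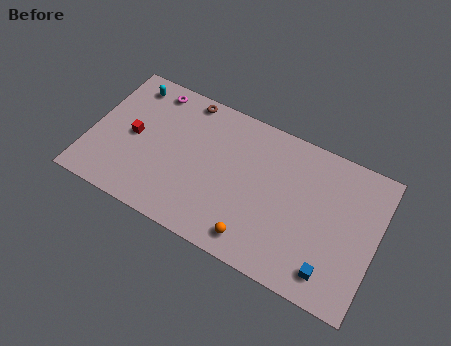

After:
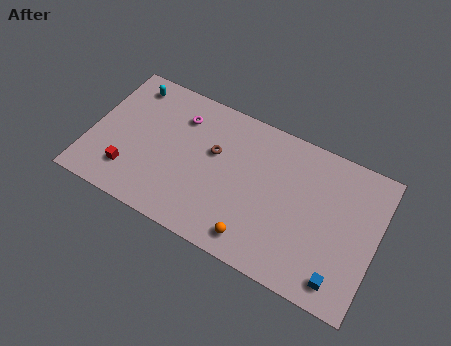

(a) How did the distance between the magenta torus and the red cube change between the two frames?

+1.9

Before: roughly 3.6 units apart; after: 5.5. That's 1.9 units further apart.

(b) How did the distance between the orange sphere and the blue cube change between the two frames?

+0.6

Before: roughly 4.6 units apart; after: 5.2. That's 0.6 units further apart.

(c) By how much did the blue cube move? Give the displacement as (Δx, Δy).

(0.6, -0.2)

From the two frames, the blue cube sits at roughly (15.2, 1.6) before and (15.8, 1.4) after.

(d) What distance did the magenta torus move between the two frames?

2.1

From (3.3, 8.1) to (5.2, 7.1), the magenta torus covered √(1.9² + 1.0²) ≈ 2.1 units.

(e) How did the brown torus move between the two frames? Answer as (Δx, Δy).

(2.1, -2.7)

The brown torus started near (5.4, 8.4) and ended near (7.5, 5.7).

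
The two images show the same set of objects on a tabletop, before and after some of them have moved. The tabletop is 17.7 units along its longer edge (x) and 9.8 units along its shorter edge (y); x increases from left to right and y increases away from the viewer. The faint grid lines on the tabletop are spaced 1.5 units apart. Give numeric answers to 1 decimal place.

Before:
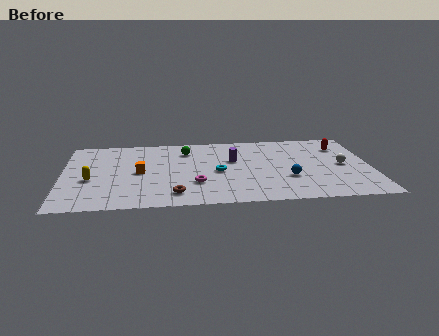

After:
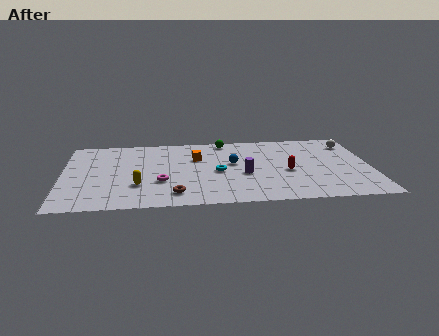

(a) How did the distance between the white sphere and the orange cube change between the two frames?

-2.6

The distance was about 11.7 in the first image and 9.1 in the second, so they moved 2.6 units closer together.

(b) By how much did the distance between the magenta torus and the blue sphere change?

-0.6

The distance was about 5.3 in the first image and 4.7 in the second, so they moved 0.6 units closer together.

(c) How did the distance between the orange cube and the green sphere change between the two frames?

-1.0

The distance was about 3.9 in the first image and 2.9 in the second, so they moved 1.0 units closer together.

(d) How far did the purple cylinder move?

2.1

The purple cylinder was near (9.8, 6.0) before and (10.4, 4.0) after, so it travelled √(0.6² + 2.0²) ≈ 2.1 units.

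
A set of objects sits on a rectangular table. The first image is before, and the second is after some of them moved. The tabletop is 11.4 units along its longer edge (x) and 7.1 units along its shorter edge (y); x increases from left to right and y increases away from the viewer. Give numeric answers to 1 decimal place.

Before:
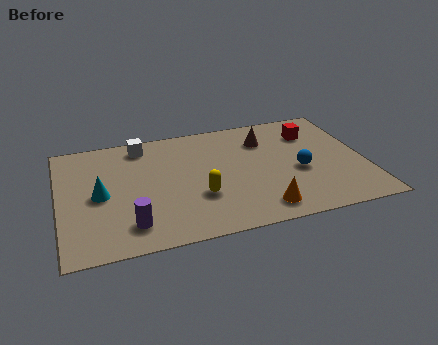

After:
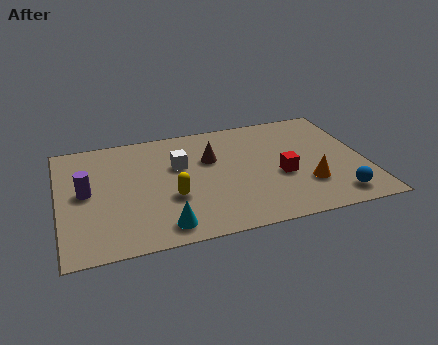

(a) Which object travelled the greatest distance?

the cyan cone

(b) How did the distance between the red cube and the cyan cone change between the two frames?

-3.4

The distance was about 8.3 in the first image and 4.9 in the second, so they moved 3.4 units closer together.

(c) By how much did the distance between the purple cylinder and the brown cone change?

-1.8

The distance was about 6.6 in the first image and 4.8 in the second, so they moved 1.8 units closer together.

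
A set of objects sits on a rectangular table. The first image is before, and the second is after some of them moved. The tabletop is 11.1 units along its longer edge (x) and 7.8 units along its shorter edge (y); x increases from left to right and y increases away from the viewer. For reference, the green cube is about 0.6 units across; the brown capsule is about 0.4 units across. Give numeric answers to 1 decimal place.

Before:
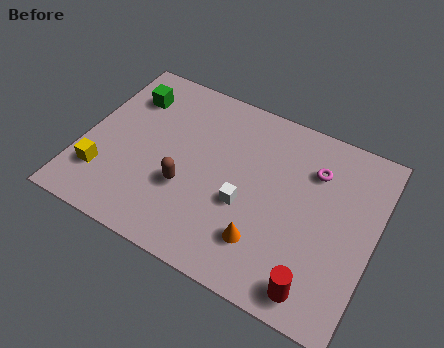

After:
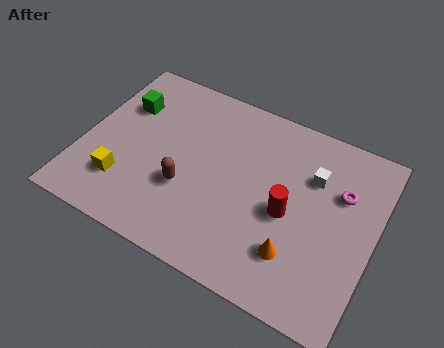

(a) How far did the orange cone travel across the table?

1.2

The orange cone was near (7.2, 1.9) before and (8.4, 2.0) after, so it travelled √(1.2² + 0.1²) ≈ 1.2 units.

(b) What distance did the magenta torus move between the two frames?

1.2

From (8.6, 5.7) to (9.7, 5.2), the magenta torus covered √(1.1² + 0.5²) ≈ 1.2 units.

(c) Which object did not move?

the brown capsule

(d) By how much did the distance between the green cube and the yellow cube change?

-0.5

Before: roughly 3.9 units apart; after: 3.4. That's 0.5 units closer together.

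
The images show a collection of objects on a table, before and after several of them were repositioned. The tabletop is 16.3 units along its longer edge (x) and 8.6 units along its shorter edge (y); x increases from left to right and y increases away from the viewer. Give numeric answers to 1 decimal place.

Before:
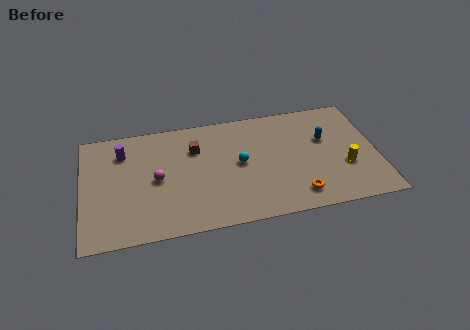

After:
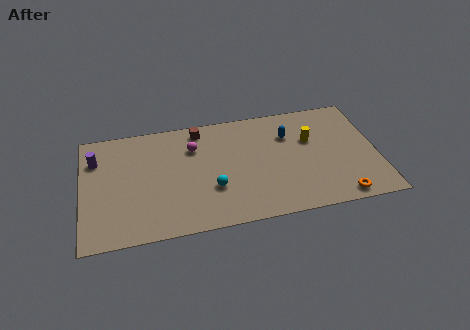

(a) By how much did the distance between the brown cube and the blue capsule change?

-2.1

Before: roughly 7.2 units apart; after: 5.1. That's 2.1 units closer together.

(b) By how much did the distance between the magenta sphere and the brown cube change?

-1.5

They were about 2.9 units apart before and 1.4 after — 1.5 units closer together.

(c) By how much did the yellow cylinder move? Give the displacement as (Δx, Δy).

(-1.8, 2.4)

The yellow cylinder started near (14.5, 3.1) and ended near (12.7, 5.5).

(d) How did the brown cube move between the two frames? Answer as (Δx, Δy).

(0.3, 1.4)

From the two frames, the brown cube sits at roughly (6.3, 6.1) before and (6.6, 7.5) after.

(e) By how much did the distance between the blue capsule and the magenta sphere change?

-4.2

They were about 9.5 units apart before and 5.3 after — 4.2 units closer together.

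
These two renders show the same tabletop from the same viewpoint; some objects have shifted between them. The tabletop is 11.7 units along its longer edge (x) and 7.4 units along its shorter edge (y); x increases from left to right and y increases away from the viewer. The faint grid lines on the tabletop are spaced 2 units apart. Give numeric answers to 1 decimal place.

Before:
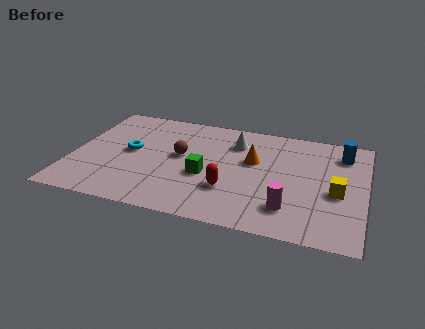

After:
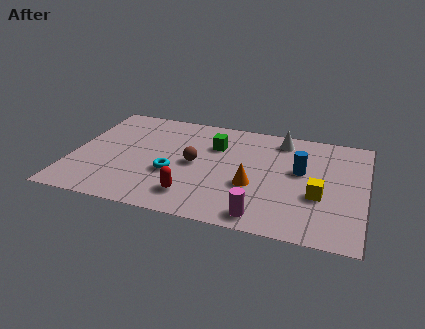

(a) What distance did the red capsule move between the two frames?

1.6

The red capsule moved from about (6.4, 2.3) to (5.0, 1.5), a distance of √(1.4² + 0.8²) ≈ 1.6.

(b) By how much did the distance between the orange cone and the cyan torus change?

-1.7

They were about 4.9 units apart before and 3.2 after — 1.7 units closer together.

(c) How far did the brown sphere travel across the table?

0.7

The brown sphere was near (4.3, 4.1) before and (4.9, 3.7) after, so it travelled √(0.6² + 0.4²) ≈ 0.7 units.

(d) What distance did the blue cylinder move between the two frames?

2.3

The blue cylinder was near (10.7, 5.9) before and (9.1, 4.3) after, so it travelled √(1.6² + 1.6²) ≈ 2.3 units.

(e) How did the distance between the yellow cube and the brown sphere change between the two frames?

-1.3

They were about 6.4 units apart before and 5.1 after — 1.3 units closer together.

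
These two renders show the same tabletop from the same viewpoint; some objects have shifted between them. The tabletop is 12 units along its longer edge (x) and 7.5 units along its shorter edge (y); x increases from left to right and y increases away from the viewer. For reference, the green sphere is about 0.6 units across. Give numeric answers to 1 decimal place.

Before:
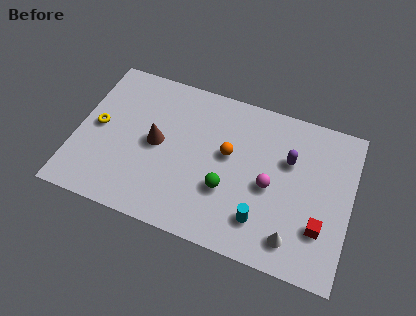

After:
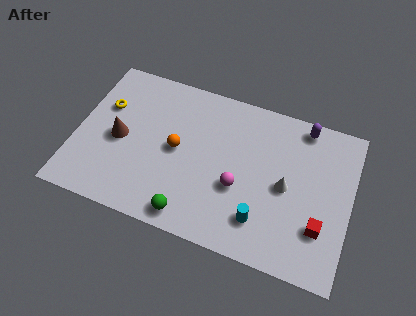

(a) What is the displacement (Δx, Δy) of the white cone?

(-0.5, 2.3)

The white cone started near (9.7, 1.3) and ended near (9.2, 3.6).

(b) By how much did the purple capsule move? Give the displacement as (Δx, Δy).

(0.5, 1.8)

The purple capsule started near (9.2, 4.9) and ended near (9.7, 6.7).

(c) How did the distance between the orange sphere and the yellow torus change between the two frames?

-2.2

They were about 5.7 units apart before and 3.5 after — 2.2 units closer together.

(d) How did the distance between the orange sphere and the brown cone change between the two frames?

-0.6

The distance was about 3.1 in the first image and 2.5 in the second, so they moved 0.6 units closer together.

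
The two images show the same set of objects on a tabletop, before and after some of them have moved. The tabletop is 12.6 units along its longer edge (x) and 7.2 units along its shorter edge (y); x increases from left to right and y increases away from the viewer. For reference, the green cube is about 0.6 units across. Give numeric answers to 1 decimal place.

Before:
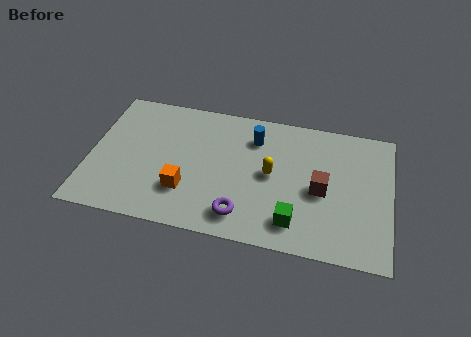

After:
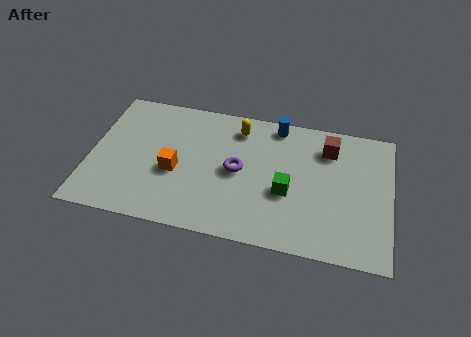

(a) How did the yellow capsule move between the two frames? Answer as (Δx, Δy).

(-1.5, 2.2)

The yellow capsule was at about (7.6, 3.7) and moved to about (6.1, 5.9).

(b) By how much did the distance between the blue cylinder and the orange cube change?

+1.0

The distance was about 4.3 in the first image and 5.3 in the second, so they moved 1.0 units further apart.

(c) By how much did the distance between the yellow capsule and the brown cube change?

+1.7

They were about 2.1 units apart before and 3.8 after — 1.7 units further apart.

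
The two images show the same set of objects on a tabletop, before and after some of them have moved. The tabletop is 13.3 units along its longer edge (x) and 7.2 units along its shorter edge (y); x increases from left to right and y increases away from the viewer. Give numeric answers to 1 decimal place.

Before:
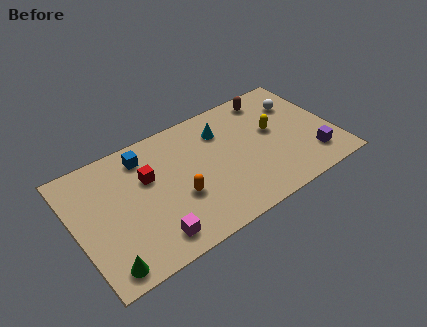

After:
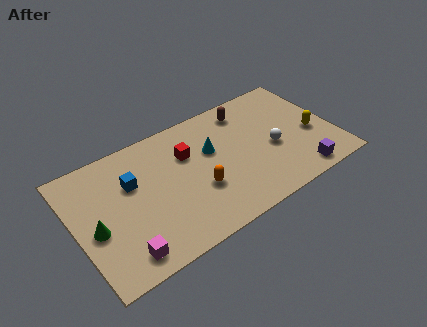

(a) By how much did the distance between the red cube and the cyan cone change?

-2.8

Before: roughly 4.1 units apart; after: 1.3. That's 2.8 units closer together.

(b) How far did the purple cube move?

1.1

The purple cube was near (11.9, 1.6) before and (11.1, 0.9) after, so it travelled √(0.8² + 0.7²) ≈ 1.1 units.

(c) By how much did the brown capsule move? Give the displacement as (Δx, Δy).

(-1.3, -0.2)

The brown capsule started near (10.5, 6.2) and ended near (9.2, 6.0).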